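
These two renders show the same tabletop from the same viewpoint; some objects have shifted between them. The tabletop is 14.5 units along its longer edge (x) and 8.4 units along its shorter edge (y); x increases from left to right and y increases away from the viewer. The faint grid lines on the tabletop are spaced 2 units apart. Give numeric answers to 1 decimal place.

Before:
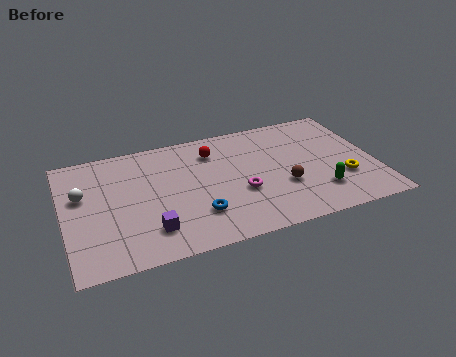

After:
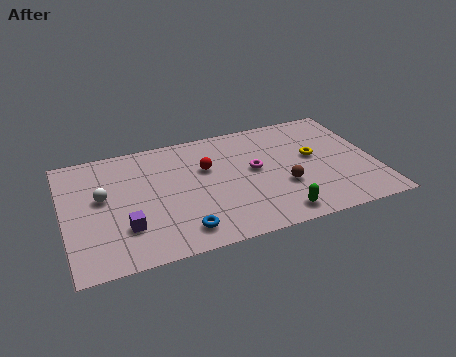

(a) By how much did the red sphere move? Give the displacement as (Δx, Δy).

(-0.4, -1.1)

The red sphere started near (7.1, 6.5) and ended near (6.7, 5.4).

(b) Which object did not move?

the brown sphere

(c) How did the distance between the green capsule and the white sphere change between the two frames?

-2.6

The distance was about 11.2 in the first image and 8.6 in the second, so they moved 2.6 units closer together.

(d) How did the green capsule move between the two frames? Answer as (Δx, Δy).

(-2.1, -1.0)

The green capsule started near (11.7, 2.1) and ended near (9.6, 1.1).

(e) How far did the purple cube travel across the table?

1.2

From (3.8, 1.9) to (2.7, 2.4), the purple cube covered √(1.1² + 0.5²) ≈ 1.2 units.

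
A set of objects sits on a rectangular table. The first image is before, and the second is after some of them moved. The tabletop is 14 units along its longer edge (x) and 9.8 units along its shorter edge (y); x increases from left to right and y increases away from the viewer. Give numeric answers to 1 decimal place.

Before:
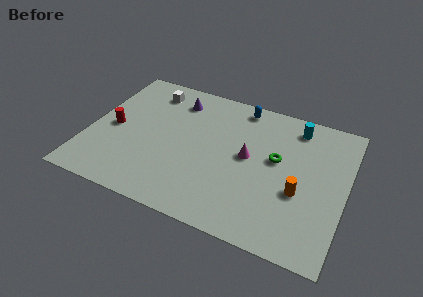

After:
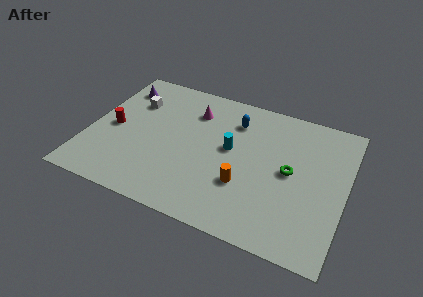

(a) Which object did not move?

the red cylinder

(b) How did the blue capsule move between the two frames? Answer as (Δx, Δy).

(-0.2, -1.2)

The blue capsule was at about (7.9, 8.7) and moved to about (7.7, 7.5).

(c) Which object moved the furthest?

the cyan cylinder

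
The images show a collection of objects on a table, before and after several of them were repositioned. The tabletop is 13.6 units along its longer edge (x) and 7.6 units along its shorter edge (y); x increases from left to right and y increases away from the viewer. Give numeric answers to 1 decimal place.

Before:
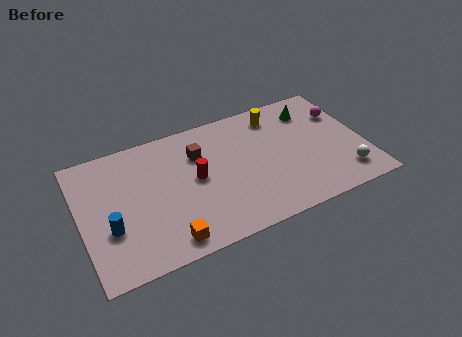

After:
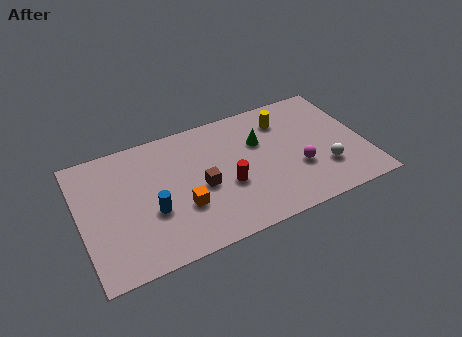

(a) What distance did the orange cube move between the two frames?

1.8

The orange cube was near (3.8, 1.0) before and (4.7, 2.6) after, so it travelled √(0.9² + 1.6²) ≈ 1.8 units.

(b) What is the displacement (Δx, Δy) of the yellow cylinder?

(0.3, -0.4)

The yellow cylinder was at about (9.7, 6.3) and moved to about (10.0, 5.9).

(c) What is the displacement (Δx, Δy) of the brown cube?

(-0.1, -2.0)

The brown cube was at about (5.8, 5.4) and moved to about (5.7, 3.4).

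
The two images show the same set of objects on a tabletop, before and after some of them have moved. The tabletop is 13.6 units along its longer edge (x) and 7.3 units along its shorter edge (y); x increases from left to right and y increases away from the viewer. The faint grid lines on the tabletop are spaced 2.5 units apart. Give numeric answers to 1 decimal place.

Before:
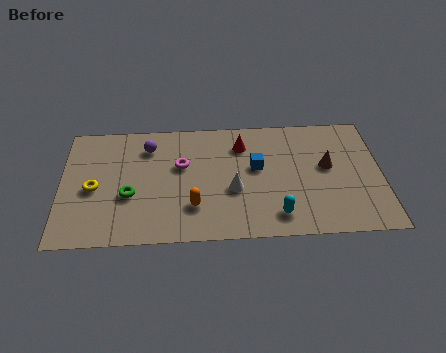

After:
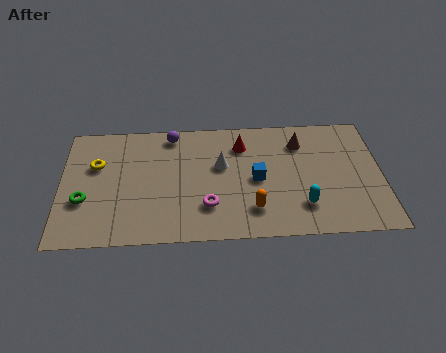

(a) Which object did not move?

the red cone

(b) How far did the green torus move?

1.9

The green torus was near (2.9, 2.8) before and (1.0, 2.6) after, so it travelled √(1.9² + 0.2²) ≈ 1.9 units.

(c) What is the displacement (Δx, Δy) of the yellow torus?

(0.1, 1.4)

From the two frames, the yellow torus sits at roughly (1.4, 3.3) before and (1.5, 4.7) after.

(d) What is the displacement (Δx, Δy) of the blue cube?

(0.0, -0.7)

From the two frames, the blue cube sits at roughly (8.3, 4.2) before and (8.3, 3.5) after.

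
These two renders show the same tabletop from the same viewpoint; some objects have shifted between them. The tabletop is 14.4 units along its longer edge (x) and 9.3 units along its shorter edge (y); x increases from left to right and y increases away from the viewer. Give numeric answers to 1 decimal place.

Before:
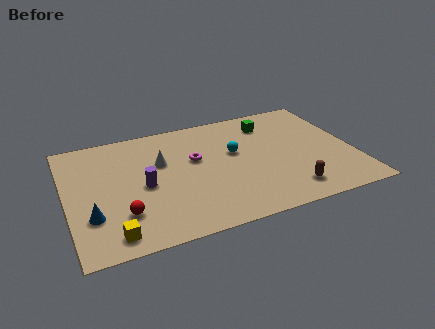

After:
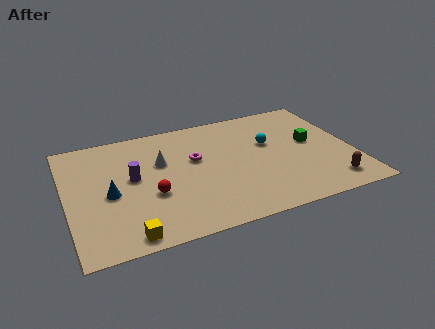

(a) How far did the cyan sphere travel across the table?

1.8

The cyan sphere moved from about (8.5, 5.5) to (10.3, 5.7), a distance of √(1.8² + 0.2²) ≈ 1.8.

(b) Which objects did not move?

the white cone and the magenta torus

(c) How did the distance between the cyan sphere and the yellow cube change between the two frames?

+1.2

The distance was about 7.8 in the first image and 9.0 in the second, so they moved 1.2 units further apart.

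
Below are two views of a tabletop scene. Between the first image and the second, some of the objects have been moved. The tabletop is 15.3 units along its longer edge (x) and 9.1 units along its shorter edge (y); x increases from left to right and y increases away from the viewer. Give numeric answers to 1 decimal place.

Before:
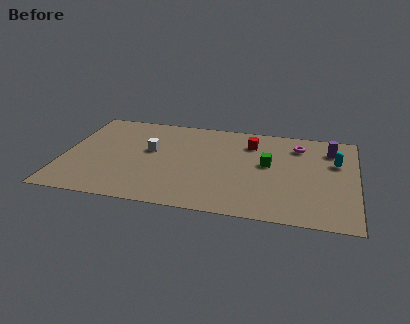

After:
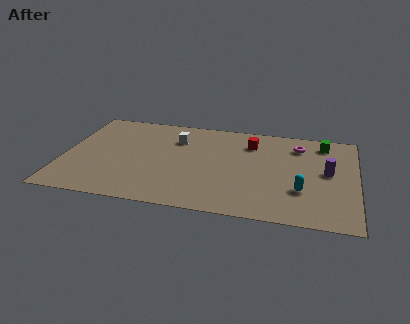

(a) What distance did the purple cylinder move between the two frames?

2.2

The purple cylinder was near (13.9, 7.1) before and (13.8, 4.9) after, so it travelled √(0.1² + 2.2²) ≈ 2.2 units.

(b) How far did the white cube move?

1.9

From (4.5, 5.3) to (5.8, 6.7), the white cube covered √(1.3² + 1.4²) ≈ 1.9 units.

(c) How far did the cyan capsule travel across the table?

3.4

The cyan capsule was near (14.2, 5.9) before and (12.5, 2.9) after, so it travelled √(1.7² + 3.0²) ≈ 3.4 units.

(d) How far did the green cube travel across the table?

3.8

From (10.7, 5.1) to (13.5, 7.7), the green cube covered √(2.8² + 2.6²) ≈ 3.8 units.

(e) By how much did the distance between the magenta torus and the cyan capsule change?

+1.9

They were about 2.4 units apart before and 4.3 after — 1.9 units further apart.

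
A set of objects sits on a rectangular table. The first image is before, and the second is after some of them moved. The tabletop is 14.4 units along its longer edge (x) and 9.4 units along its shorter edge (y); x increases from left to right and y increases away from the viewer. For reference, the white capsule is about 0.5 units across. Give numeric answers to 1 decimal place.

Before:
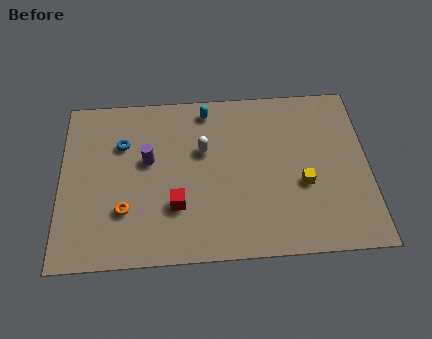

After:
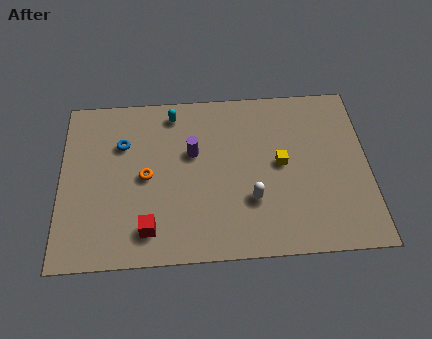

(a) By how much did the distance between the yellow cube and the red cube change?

+1.0

They were about 6.0 units apart before and 7.0 after — 1.0 units further apart.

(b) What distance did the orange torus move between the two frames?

2.1

From (3.0, 2.8) to (4.0, 4.6), the orange torus covered √(1.0² + 1.8²) ≈ 2.1 units.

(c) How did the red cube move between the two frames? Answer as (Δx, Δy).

(-1.3, -1.2)

From the two frames, the red cube sits at roughly (5.4, 2.9) before and (4.1, 1.7) after.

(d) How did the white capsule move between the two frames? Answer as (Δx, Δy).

(2.2, -2.9)

From the two frames, the white capsule sits at roughly (6.7, 5.9) before and (8.9, 3.0) after.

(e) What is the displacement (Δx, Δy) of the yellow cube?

(-1.0, 1.2)

The yellow cube was at about (11.3, 3.7) and moved to about (10.3, 4.9).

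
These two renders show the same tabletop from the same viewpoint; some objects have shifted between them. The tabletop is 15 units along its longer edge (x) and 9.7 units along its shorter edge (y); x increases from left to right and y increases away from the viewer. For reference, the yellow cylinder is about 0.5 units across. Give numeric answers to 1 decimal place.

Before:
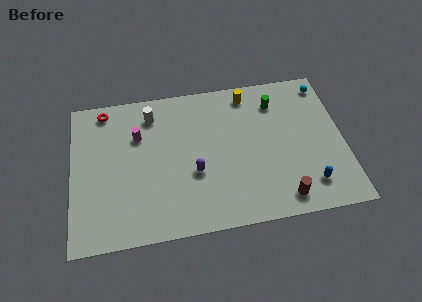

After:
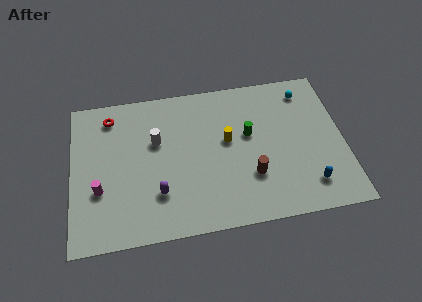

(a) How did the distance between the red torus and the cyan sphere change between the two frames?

-1.4

The distance was about 12.3 in the first image and 10.9 in the second, so they moved 1.4 units closer together.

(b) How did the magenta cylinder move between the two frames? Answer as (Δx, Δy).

(-2.2, -3.2)

The magenta cylinder started near (3.7, 6.6) and ended near (1.5, 3.4).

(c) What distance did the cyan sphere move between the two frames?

1.1

The cyan sphere moved from about (14.2, 8.4) to (13.1, 8.1), a distance of √(1.1² + 0.3²) ≈ 1.1.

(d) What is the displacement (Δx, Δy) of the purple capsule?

(-2.0, -1.0)

From the two frames, the purple capsule sits at roughly (6.7, 3.7) before and (4.7, 2.7) after.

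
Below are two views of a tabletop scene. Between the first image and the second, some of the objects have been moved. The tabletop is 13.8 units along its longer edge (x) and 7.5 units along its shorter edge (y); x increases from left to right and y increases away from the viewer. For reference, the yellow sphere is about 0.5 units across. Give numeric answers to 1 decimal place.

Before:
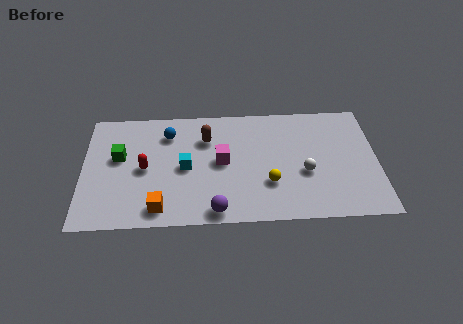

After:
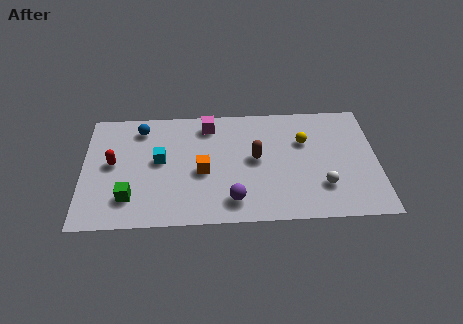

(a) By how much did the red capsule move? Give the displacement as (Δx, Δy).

(-1.5, 0.4)

The red capsule was at about (2.9, 3.6) and moved to about (1.4, 4.0).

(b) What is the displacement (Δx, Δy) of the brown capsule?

(2.3, -1.4)

The brown capsule started near (5.8, 5.4) and ended near (8.1, 4.0).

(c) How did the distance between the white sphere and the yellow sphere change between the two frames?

+1.2

They were about 1.8 units apart before and 3.0 after — 1.2 units further apart.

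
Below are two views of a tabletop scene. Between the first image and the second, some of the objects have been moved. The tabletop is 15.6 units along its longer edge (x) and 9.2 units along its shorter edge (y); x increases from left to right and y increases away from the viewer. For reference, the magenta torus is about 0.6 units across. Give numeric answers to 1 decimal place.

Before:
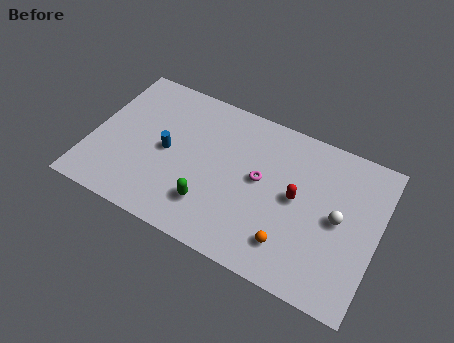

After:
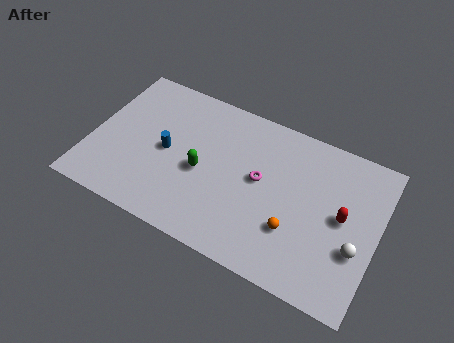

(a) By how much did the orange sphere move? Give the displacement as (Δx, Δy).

(0.1, 0.9)

The orange sphere started near (11.2, 2.0) and ended near (11.3, 2.9).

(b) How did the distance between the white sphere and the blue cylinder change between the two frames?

+1.2

The distance was about 9.4 in the first image and 10.6 in the second, so they moved 1.2 units further apart.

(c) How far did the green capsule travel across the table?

1.9

The green capsule was near (6.8, 2.3) before and (6.1, 4.1) after, so it travelled √(0.7² + 1.8²) ≈ 1.9 units.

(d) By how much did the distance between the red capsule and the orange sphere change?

+0.3

They were about 2.8 units apart before and 3.1 after — 0.3 units further apart.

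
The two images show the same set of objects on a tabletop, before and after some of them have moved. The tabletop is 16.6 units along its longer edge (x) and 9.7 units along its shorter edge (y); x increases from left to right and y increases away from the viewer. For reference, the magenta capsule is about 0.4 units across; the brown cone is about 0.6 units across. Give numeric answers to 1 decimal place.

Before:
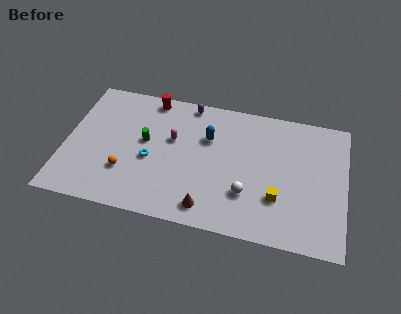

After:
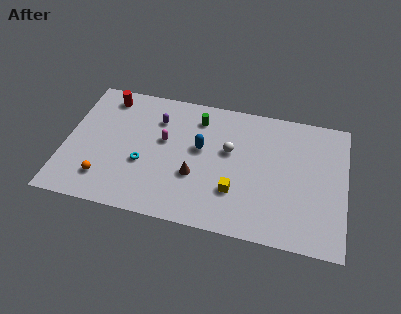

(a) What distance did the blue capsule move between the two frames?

1.0

The blue capsule moved from about (8.4, 6.5) to (8.0, 5.6), a distance of √(0.4² + 0.9²) ≈ 1.0.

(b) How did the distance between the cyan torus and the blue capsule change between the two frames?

-0.3

Before: roughly 4.1 units apart; after: 3.8. That's 0.3 units closer together.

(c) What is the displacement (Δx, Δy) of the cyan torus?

(-0.4, -0.4)

From the two frames, the cyan torus sits at roughly (5.1, 4.1) before and (4.7, 3.7) after.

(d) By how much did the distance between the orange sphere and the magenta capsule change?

+0.9

The distance was about 4.0 in the first image and 4.9 in the second, so they moved 0.9 units further apart.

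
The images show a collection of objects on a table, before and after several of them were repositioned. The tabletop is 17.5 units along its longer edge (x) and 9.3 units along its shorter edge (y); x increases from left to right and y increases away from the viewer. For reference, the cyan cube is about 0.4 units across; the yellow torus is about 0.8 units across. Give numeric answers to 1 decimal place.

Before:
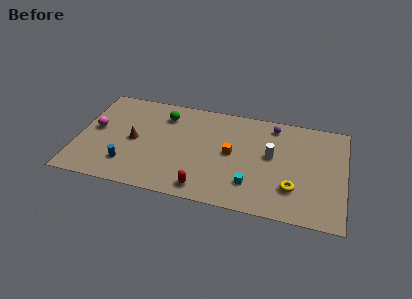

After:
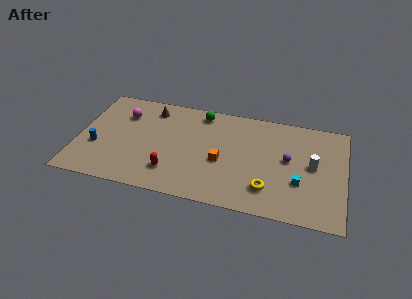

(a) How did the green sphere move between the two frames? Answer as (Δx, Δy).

(2.4, 0.8)

The green sphere was at about (5.5, 7.3) and moved to about (7.9, 8.1).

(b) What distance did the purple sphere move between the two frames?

3.1

From (12.7, 8.0) to (13.8, 5.1), the purple sphere covered √(1.1² + 2.9²) ≈ 3.1 units.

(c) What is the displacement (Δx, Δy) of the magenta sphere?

(1.7, 1.8)

The magenta sphere started near (1.1, 5.0) and ended near (2.8, 6.8).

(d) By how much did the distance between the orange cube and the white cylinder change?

+3.4

The distance was about 2.6 in the first image and 6.0 in the second, so they moved 3.4 units further apart.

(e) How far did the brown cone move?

3.3

The brown cone was near (3.7, 4.5) before and (4.6, 7.7) after, so it travelled √(0.9² + 3.2²) ≈ 3.3 units.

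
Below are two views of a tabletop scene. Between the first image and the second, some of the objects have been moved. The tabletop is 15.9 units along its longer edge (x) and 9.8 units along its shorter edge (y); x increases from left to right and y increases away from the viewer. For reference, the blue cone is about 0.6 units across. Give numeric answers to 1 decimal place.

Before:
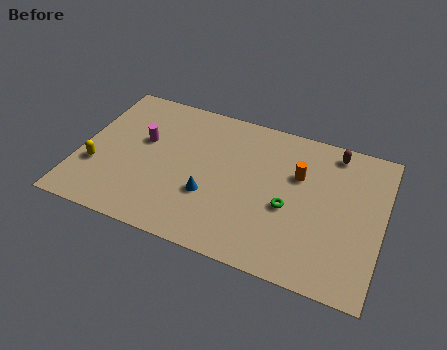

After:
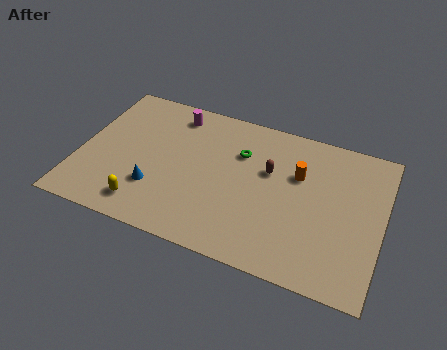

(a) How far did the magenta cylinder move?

2.8

The magenta cylinder was near (3.2, 5.9) before and (4.6, 8.3) after, so it travelled √(1.4² + 2.4²) ≈ 2.8 units.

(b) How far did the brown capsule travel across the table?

4.1

The brown capsule moved from about (13.1, 8.6) to (9.9, 6.1), a distance of √(3.2² + 2.5²) ≈ 4.1.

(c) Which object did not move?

the orange cylinder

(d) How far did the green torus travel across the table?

3.9

The green torus moved from about (11.1, 4.1) to (8.3, 6.8), a distance of √(2.8² + 2.7²) ≈ 3.9.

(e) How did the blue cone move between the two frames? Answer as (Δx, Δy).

(-2.8, -0.5)

From the two frames, the blue cone sits at roughly (7.0, 3.4) before and (4.2, 2.9) after.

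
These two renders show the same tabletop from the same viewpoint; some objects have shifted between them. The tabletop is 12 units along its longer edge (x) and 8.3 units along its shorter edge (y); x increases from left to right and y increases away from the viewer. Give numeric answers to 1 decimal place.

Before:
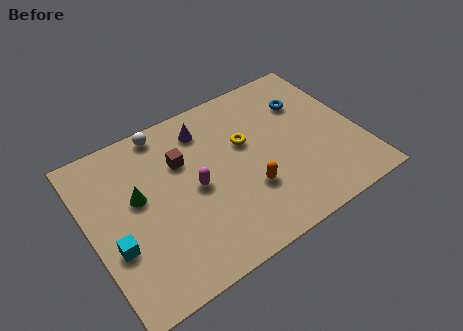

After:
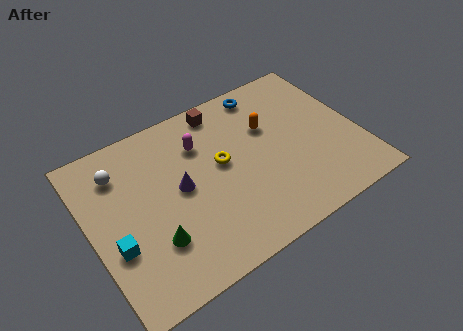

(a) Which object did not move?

the cyan cube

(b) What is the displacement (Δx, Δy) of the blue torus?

(-1.6, 1.4)

The blue torus started near (10.0, 5.9) and ended near (8.4, 7.3).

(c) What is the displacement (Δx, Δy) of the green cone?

(0.3, -2.4)

The green cone was at about (2.2, 4.8) and moved to about (2.5, 2.4).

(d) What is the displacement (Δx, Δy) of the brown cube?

(2.1, 1.7)

The brown cube started near (4.3, 5.6) and ended near (6.4, 7.3).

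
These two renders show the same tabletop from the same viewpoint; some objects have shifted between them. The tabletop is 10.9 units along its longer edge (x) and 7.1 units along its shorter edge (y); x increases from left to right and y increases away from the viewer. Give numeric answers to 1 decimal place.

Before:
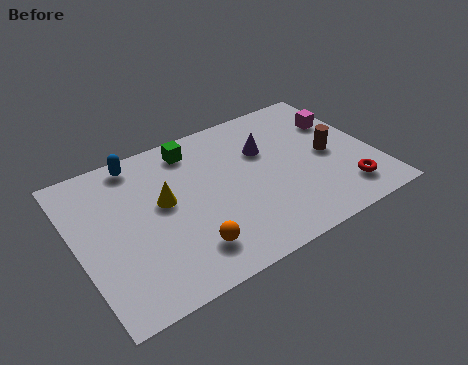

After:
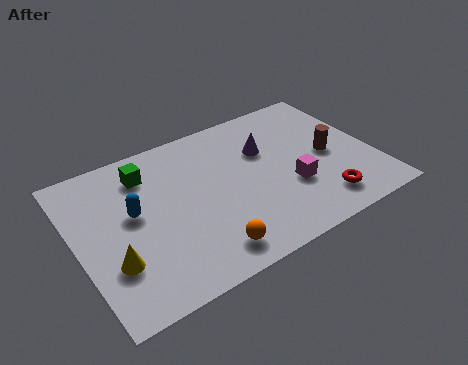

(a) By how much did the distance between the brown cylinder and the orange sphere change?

-0.4

They were about 5.9 units apart before and 5.5 after — 0.4 units closer together.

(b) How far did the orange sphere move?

0.7

From (3.7, 1.5) to (4.3, 1.1), the orange sphere covered √(0.6² + 0.4²) ≈ 0.7 units.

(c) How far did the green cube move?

1.8

From (4.6, 6.0) to (2.8, 5.6), the green cube covered √(1.8² + 0.4²) ≈ 1.8 units.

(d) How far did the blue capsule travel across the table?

2.4

The blue capsule was near (2.6, 6.3) before and (2.1, 4.0) after, so it travelled √(0.5² + 2.3²) ≈ 2.4 units.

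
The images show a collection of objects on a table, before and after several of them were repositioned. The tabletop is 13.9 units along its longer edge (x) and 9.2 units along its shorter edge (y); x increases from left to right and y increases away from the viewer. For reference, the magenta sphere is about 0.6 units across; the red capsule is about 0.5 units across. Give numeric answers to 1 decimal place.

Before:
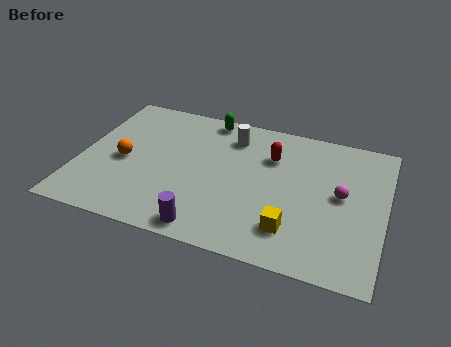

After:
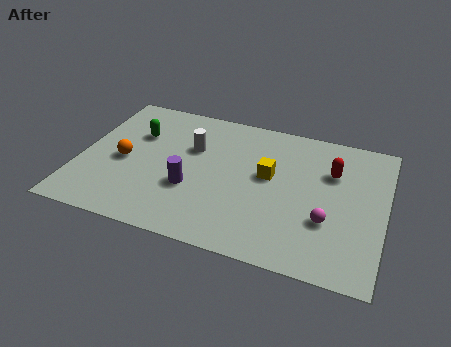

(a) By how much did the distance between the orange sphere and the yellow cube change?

-1.5

The distance was about 8.2 in the first image and 6.7 in the second, so they moved 1.5 units closer together.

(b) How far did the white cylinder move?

2.1

The white cylinder moved from about (6.7, 7.3) to (5.0, 6.0), a distance of √(1.7² + 1.3²) ≈ 2.1.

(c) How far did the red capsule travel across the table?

2.8

The red capsule moved from about (8.6, 6.5) to (11.4, 6.3), a distance of √(2.8² + 0.2²) ≈ 2.8.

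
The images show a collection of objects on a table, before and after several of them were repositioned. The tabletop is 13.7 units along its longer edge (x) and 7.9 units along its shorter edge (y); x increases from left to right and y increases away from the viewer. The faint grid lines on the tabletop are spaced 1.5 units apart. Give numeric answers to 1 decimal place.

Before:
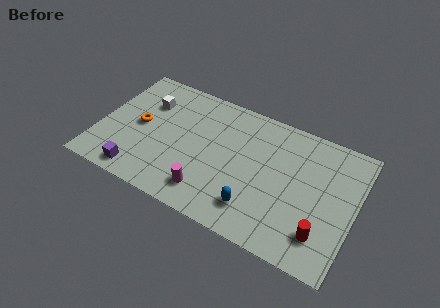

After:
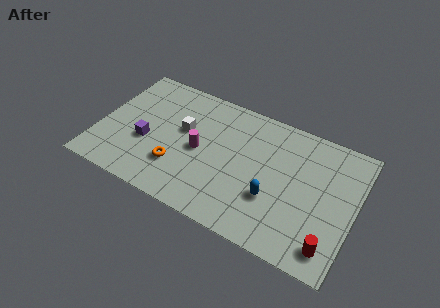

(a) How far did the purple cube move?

2.1

The purple cube moved from about (2.5, 1.0) to (2.6, 3.1), a distance of √(0.1² + 2.1²) ≈ 2.1.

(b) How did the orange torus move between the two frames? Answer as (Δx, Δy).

(2.3, -1.7)

The orange torus started near (2.1, 4.0) and ended near (4.4, 2.3).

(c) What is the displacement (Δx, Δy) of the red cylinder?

(0.5, -0.5)

The red cylinder started near (12.2, 1.8) and ended near (12.7, 1.3).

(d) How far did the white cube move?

2.3

The white cube moved from about (2.3, 5.6) to (4.4, 4.7), a distance of √(2.1² + 0.9²) ≈ 2.3.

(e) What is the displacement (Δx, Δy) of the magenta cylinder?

(-0.8, 2.3)

The magenta cylinder started near (6.2, 1.5) and ended near (5.4, 3.8).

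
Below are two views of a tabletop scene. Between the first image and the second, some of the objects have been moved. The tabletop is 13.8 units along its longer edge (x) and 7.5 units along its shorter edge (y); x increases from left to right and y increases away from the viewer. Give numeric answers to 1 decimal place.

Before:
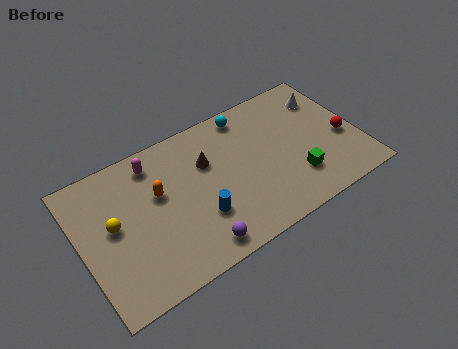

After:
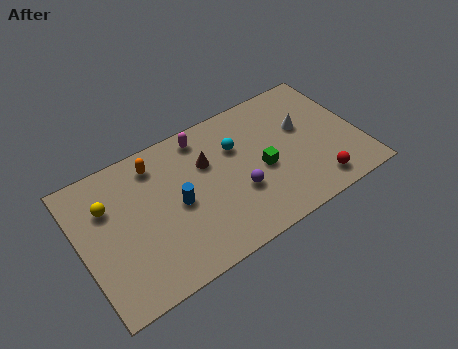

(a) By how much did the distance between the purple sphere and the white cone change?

-4.7

They were about 8.8 units apart before and 4.1 after — 4.7 units closer together.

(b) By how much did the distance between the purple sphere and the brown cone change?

-1.6

The distance was about 4.2 in the first image and 2.6 in the second, so they moved 1.6 units closer together.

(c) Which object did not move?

the brown cone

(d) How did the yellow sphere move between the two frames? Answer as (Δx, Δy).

(-0.1, 1.1)

The yellow sphere was at about (1.6, 4.1) and moved to about (1.5, 5.2).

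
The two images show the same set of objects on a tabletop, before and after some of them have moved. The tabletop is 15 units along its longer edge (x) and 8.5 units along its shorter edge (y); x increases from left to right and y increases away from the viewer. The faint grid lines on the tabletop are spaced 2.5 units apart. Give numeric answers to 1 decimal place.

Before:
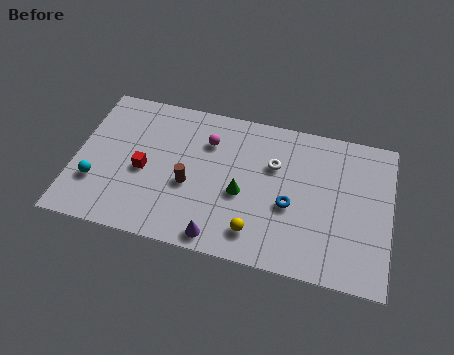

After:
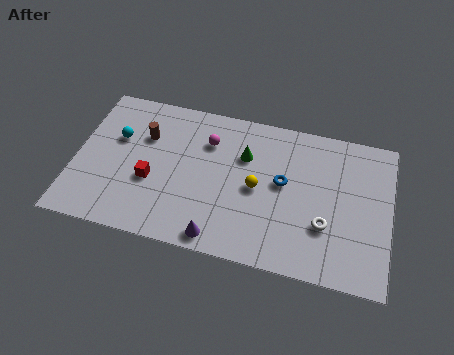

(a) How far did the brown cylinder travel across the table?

3.3

The brown cylinder was near (5.5, 3.5) before and (3.2, 5.8) after, so it travelled √(2.3² + 2.3²) ≈ 3.3 units.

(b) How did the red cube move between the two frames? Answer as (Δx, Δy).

(0.4, -0.5)

The red cube was at about (3.3, 3.8) and moved to about (3.7, 3.3).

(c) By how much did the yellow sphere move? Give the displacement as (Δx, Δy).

(-0.1, 2.5)

From the two frames, the yellow sphere sits at roughly (8.8, 1.6) before and (8.7, 4.1) after.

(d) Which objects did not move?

the magenta sphere and the purple cone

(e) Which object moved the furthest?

the white torus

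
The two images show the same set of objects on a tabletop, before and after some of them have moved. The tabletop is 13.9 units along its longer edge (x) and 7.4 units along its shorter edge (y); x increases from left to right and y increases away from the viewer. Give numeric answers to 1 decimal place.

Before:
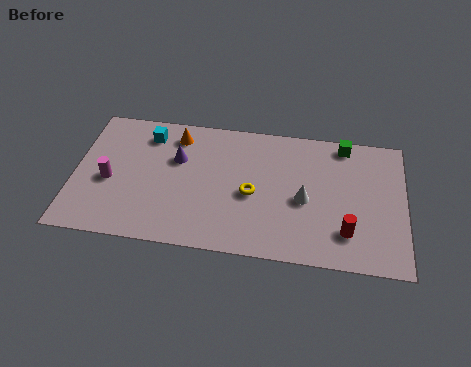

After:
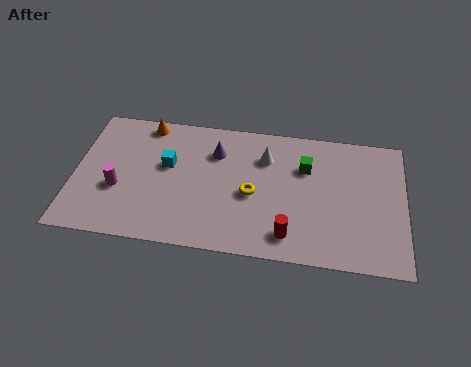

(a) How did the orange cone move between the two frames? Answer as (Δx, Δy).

(-1.3, 0.5)

From the two frames, the orange cone sits at roughly (4.2, 6.1) before and (2.9, 6.6) after.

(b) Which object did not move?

the yellow torus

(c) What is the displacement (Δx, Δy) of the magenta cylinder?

(0.4, -0.4)

The magenta cylinder was at about (1.5, 3.2) and moved to about (1.9, 2.8).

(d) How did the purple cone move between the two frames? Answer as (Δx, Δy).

(1.6, 0.6)

From the two frames, the purple cone sits at roughly (4.3, 4.8) before and (5.9, 5.4) after.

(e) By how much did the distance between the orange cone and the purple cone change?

+1.9

They were about 1.3 units apart before and 3.2 after — 1.9 units further apart.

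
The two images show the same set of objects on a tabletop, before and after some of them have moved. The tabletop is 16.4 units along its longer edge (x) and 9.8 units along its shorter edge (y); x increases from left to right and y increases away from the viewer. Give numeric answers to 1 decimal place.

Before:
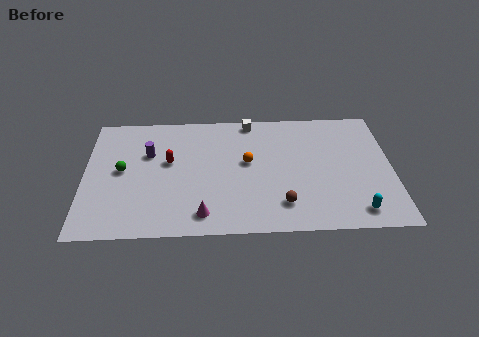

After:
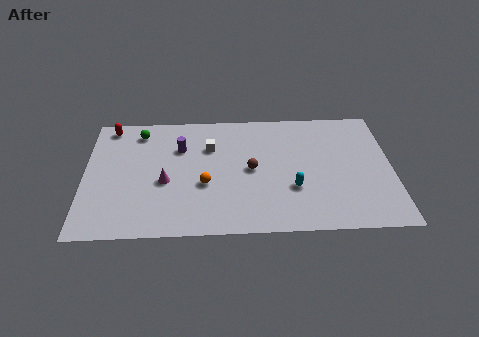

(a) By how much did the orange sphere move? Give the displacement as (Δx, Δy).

(-2.3, -1.7)

The orange sphere started near (8.7, 5.5) and ended near (6.4, 3.8).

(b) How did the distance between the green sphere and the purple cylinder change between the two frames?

+0.7

The distance was about 1.9 in the first image and 2.6 in the second, so they moved 0.7 units further apart.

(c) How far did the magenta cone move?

3.3

The magenta cone was near (6.3, 1.5) before and (4.3, 4.1) after, so it travelled √(2.0² + 2.6²) ≈ 3.3 units.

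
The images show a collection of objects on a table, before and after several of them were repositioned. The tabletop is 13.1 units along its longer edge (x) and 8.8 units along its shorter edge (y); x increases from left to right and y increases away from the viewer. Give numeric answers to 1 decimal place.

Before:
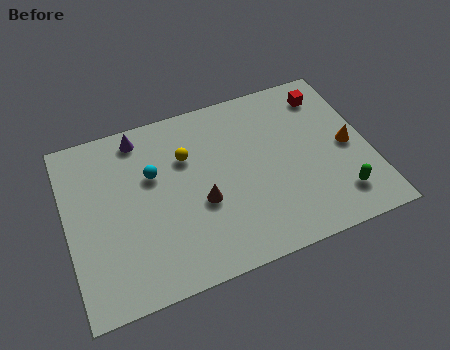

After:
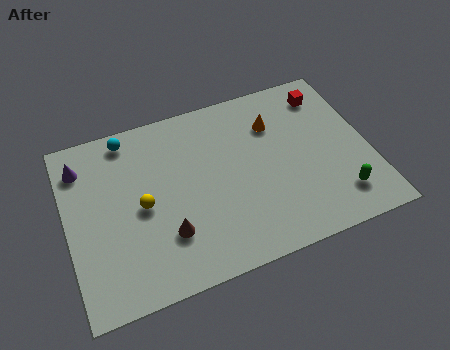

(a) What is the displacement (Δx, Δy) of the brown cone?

(-1.6, -1.0)

The brown cone started near (5.7, 3.5) and ended near (4.1, 2.5).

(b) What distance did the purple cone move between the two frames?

2.7

From (3.4, 7.7) to (0.8, 7.0), the purple cone covered √(2.6² + 0.7²) ≈ 2.7 units.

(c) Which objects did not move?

the red cube and the green capsule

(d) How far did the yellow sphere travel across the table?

2.8

The yellow sphere was near (5.3, 6.0) before and (3.2, 4.2) after, so it travelled √(2.1² + 1.8²) ≈ 2.8 units.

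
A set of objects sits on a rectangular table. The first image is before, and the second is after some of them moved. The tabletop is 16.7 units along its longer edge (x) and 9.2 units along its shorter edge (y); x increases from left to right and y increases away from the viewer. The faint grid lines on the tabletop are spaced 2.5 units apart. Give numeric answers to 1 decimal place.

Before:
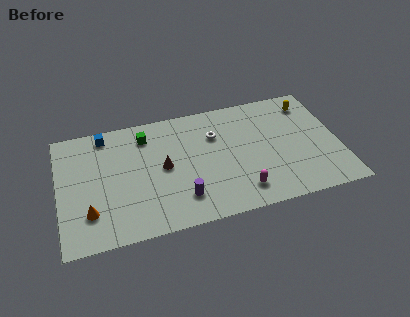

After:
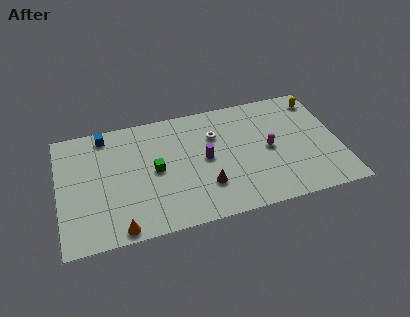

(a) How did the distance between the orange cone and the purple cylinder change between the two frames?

+1.2

They were about 5.4 units apart before and 6.6 after — 1.2 units further apart.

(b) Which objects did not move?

the blue cube and the white torus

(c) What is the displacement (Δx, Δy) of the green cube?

(0.4, -2.8)

The green cube started near (5.3, 7.4) and ended near (5.7, 4.6).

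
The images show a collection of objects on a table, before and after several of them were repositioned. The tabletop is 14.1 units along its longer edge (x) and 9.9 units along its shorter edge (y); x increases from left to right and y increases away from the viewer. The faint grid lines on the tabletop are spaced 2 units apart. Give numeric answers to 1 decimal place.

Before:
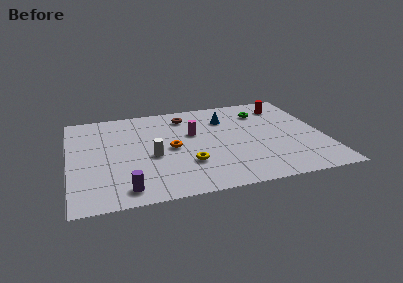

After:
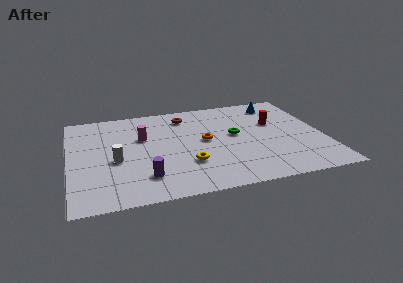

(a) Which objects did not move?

the yellow torus and the brown torus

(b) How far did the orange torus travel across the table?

1.9

From (5.6, 4.8) to (7.5, 5.2), the orange torus covered √(1.9² + 0.4²) ≈ 1.9 units.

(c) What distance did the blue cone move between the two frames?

3.2

The blue cone was near (8.8, 7.3) before and (11.8, 8.3) after, so it travelled √(3.0² + 1.0²) ≈ 3.2 units.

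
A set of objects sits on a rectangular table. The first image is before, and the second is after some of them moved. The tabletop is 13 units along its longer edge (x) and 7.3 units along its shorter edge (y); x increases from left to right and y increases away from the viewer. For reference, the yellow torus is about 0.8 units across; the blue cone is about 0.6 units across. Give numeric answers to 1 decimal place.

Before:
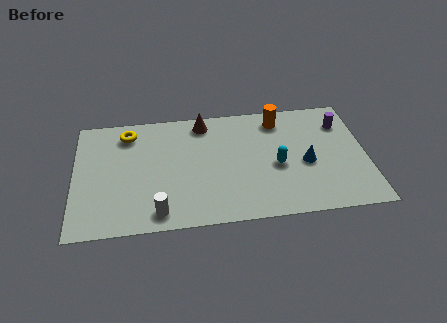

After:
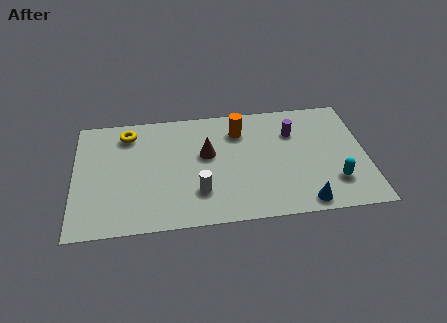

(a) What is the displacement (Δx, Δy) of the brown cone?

(0.1, -2.0)

The brown cone was at about (5.8, 6.3) and moved to about (5.9, 4.3).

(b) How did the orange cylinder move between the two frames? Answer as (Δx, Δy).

(-1.8, -0.5)

The orange cylinder was at about (9.2, 6.1) and moved to about (7.4, 5.6).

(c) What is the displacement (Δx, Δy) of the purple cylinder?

(-2.2, -0.3)

The purple cylinder started near (12.0, 5.5) and ended near (9.8, 5.2).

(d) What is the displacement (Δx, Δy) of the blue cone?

(-0.2, -2.4)

The blue cone was at about (10.3, 3.2) and moved to about (10.1, 0.8).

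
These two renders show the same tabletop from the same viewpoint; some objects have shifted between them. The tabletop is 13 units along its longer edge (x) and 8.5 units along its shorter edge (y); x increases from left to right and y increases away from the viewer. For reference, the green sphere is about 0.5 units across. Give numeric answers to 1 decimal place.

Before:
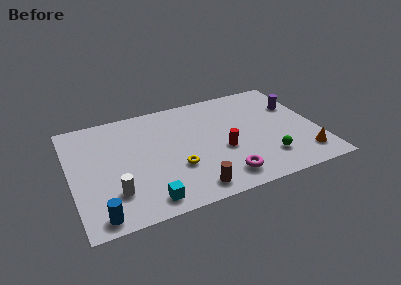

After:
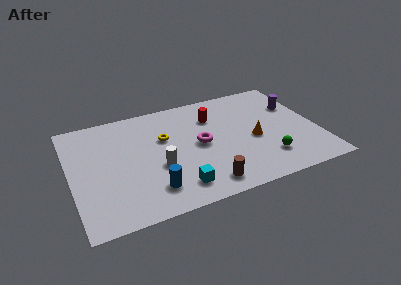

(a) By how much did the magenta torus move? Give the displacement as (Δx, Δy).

(-0.9, 2.9)

The magenta torus started near (7.7, 1.4) and ended near (6.8, 4.3).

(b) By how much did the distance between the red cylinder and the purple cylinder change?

-0.4

Before: roughly 4.8 units apart; after: 4.4. That's 0.4 units closer together.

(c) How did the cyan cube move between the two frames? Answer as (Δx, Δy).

(1.6, 0.4)

The cyan cube was at about (3.7, 1.1) and moved to about (5.3, 1.5).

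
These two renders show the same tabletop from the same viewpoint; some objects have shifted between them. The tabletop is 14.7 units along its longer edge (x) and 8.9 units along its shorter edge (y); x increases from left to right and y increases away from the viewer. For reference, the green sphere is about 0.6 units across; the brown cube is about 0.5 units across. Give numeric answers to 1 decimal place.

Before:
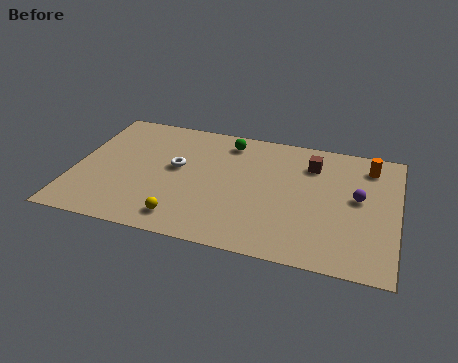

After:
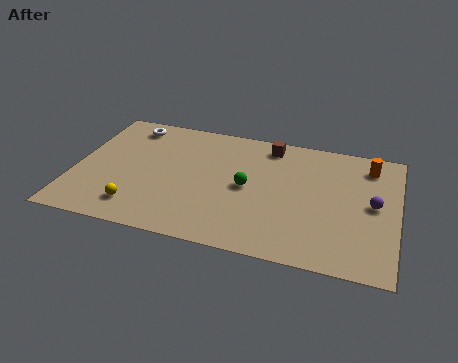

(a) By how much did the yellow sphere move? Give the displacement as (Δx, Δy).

(-2.1, 0.3)

From the two frames, the yellow sphere sits at roughly (5.2, 1.4) before and (3.1, 1.7) after.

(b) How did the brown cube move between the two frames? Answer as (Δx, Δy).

(-2.0, 0.9)

The brown cube was at about (10.7, 6.8) and moved to about (8.7, 7.7).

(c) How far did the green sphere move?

3.3

From (6.8, 7.5) to (7.9, 4.4), the green sphere covered √(1.1² + 3.1²) ≈ 3.3 units.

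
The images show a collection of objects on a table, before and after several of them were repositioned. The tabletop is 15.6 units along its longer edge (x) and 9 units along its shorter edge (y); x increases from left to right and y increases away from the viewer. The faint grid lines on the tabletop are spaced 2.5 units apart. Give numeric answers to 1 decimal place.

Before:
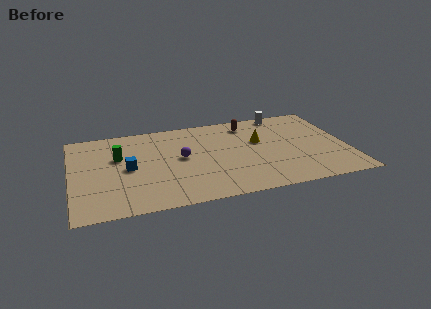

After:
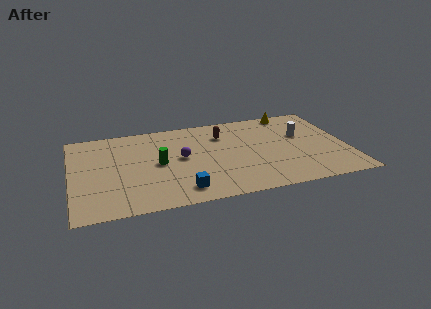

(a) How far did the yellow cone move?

3.4

The yellow cone was near (10.7, 5.5) before and (12.8, 8.2) after, so it travelled √(2.1² + 2.7²) ≈ 3.4 units.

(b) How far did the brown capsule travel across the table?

1.7

From (10.2, 7.5) to (8.7, 6.7), the brown capsule covered √(1.5² + 0.8²) ≈ 1.7 units.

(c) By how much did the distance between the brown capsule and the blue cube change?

-1.8

The distance was about 7.7 in the first image and 5.9 in the second, so they moved 1.8 units closer together.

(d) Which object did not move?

the purple sphere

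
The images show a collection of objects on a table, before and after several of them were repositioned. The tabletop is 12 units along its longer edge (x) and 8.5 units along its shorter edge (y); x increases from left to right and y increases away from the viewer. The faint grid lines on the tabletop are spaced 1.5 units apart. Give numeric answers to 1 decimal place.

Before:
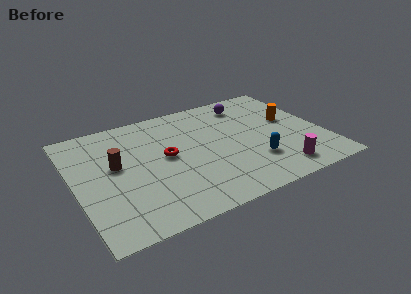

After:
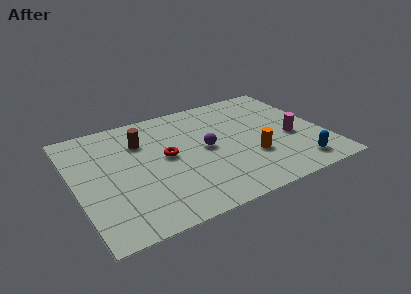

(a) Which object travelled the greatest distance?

the purple sphere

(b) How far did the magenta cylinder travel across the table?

2.4

The magenta cylinder moved from about (9.4, 1.3) to (10.4, 3.5), a distance of √(1.0² + 2.2²) ≈ 2.4.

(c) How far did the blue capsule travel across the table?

2.2

From (8.4, 2.4) to (10.3, 1.3), the blue capsule covered √(1.9² + 1.1²) ≈ 2.2 units.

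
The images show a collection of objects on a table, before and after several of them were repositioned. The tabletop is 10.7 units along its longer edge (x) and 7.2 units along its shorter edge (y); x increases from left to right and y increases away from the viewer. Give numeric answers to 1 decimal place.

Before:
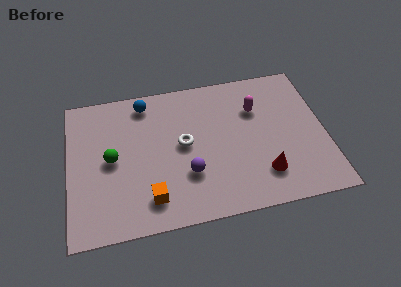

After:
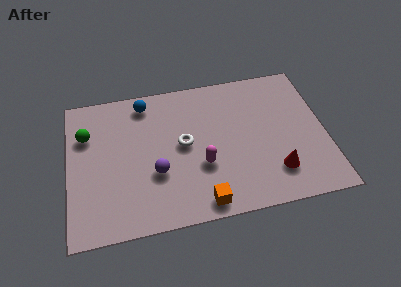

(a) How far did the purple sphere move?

1.3

From (4.9, 2.3) to (3.6, 2.6), the purple sphere covered √(1.3² + 0.3²) ≈ 1.3 units.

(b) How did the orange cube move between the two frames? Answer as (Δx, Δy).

(2.1, -0.6)

The orange cube was at about (3.3, 1.4) and moved to about (5.4, 0.8).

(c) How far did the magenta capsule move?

3.4

The magenta capsule moved from about (7.9, 5.0) to (5.5, 2.6), a distance of √(2.4² + 2.4²) ≈ 3.4.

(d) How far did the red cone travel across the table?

0.5

The red cone moved from about (8.0, 1.7) to (8.5, 1.7), a distance of √(0.5² + 0.0²) ≈ 0.5.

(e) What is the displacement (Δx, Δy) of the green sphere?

(-1.0, 1.4)

From the two frames, the green sphere sits at roughly (1.8, 3.6) before and (0.8, 5.0) after.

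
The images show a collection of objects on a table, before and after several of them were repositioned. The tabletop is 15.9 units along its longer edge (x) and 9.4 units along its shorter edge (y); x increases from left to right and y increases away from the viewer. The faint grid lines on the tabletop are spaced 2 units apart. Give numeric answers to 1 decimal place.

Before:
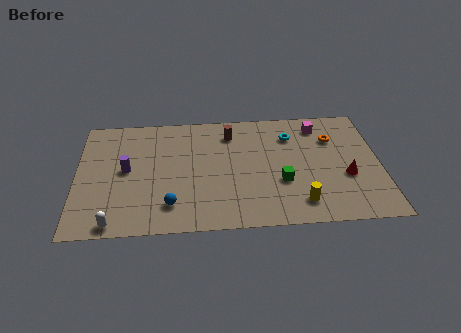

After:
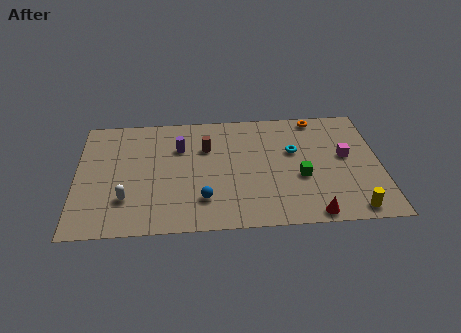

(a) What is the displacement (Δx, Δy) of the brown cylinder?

(-1.3, -1.1)

The brown cylinder was at about (8.1, 7.5) and moved to about (6.8, 6.4).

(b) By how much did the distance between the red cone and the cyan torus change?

+0.6

They were about 4.5 units apart before and 5.1 after — 0.6 units further apart.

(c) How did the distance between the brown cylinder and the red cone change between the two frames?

+0.6

The distance was about 7.2 in the first image and 7.8 in the second, so they moved 0.6 units further apart.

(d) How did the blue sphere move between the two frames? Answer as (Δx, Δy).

(1.7, 0.3)

The blue sphere was at about (4.9, 2.0) and moved to about (6.6, 2.3).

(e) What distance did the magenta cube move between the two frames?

2.9

From (12.8, 7.8) to (14.1, 5.2), the magenta cube covered √(1.3² + 2.6²) ≈ 2.9 units.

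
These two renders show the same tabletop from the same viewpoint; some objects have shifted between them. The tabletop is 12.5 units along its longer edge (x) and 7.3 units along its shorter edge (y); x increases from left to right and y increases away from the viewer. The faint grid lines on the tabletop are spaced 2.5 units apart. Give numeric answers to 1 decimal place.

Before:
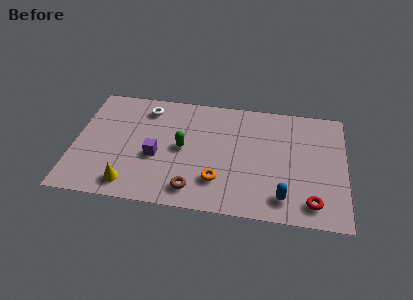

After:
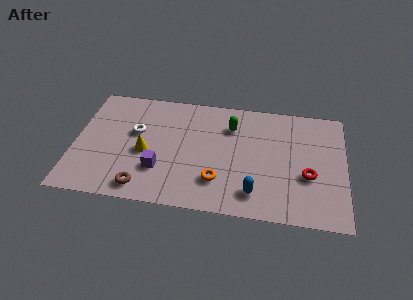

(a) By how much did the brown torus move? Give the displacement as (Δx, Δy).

(-2.3, -0.2)

The brown torus was at about (5.6, 1.2) and moved to about (3.3, 1.0).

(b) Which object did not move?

the orange torus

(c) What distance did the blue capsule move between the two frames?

1.3

From (9.7, 1.3) to (8.4, 1.4), the blue capsule covered √(1.3² + 0.1²) ≈ 1.3 units.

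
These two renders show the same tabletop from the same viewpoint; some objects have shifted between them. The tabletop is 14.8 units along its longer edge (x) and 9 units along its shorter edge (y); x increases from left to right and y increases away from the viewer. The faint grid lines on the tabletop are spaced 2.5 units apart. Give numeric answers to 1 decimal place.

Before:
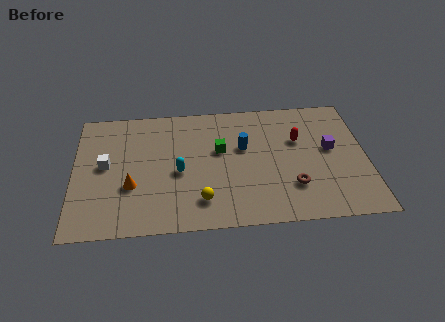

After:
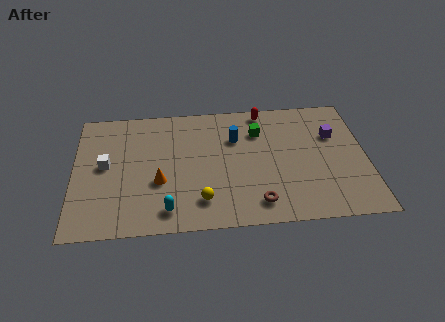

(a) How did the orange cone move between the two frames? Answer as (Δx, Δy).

(1.4, 0.2)

The orange cone was at about (2.9, 3.2) and moved to about (4.3, 3.4).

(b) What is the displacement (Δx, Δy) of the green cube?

(2.0, 1.2)

The green cube started near (7.4, 5.4) and ended near (9.4, 6.6).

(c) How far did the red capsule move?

2.9

The red capsule moved from about (11.4, 5.8) to (9.7, 8.1), a distance of √(1.7² + 2.3²) ≈ 2.9.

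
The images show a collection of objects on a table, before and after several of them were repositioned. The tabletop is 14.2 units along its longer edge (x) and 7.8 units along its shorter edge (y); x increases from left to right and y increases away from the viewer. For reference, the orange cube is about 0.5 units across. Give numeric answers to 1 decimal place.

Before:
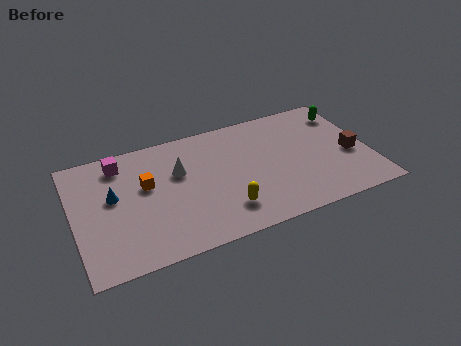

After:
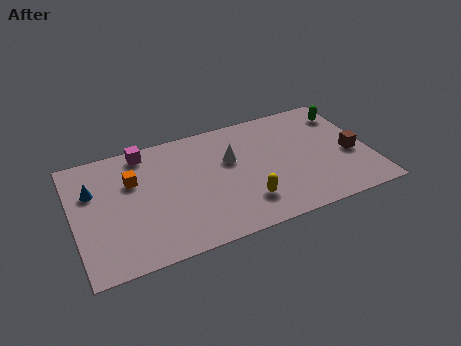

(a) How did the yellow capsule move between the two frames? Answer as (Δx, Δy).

(1.0, 0.1)

The yellow capsule started near (7.0, 1.8) and ended near (8.0, 1.9).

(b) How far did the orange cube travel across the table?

0.8

The orange cube was near (3.5, 4.7) before and (2.9, 5.2) after, so it travelled √(0.6² + 0.5²) ≈ 0.8 units.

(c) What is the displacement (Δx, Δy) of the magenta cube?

(1.2, 0.4)

The magenta cube started near (2.4, 6.5) and ended near (3.6, 6.9).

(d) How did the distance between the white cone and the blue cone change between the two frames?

+3.4

They were about 3.2 units apart before and 6.6 after — 3.4 units further apart.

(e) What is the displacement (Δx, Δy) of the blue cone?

(-0.9, 0.7)

From the two frames, the blue cone sits at roughly (1.9, 4.5) before and (1.0, 5.2) after.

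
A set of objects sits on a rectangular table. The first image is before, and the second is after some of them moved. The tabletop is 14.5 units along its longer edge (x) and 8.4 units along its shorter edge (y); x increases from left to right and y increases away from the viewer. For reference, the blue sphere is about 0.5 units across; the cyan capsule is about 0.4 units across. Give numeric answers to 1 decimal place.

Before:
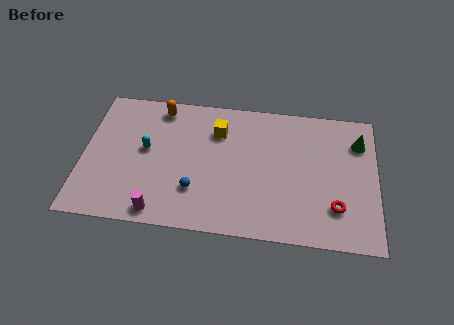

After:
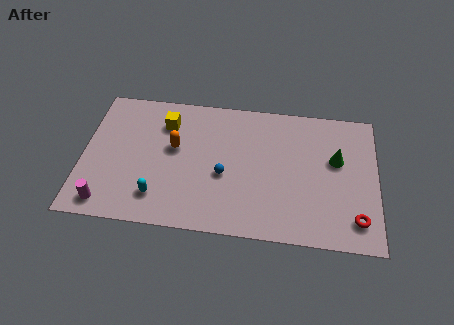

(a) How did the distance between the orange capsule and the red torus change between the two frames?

-0.6

The distance was about 10.2 in the first image and 9.6 in the second, so they moved 0.6 units closer together.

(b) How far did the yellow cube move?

2.6

From (6.6, 6.2) to (4.0, 6.4), the yellow cube covered √(2.6² + 0.2²) ≈ 2.6 units.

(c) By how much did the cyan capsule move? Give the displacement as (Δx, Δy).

(0.7, -2.8)

The cyan capsule started near (3.1, 4.6) and ended near (3.8, 1.8).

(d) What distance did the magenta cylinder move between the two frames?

2.6

The magenta cylinder moved from about (3.9, 0.9) to (1.3, 1.1), a distance of √(2.6² + 0.2²) ≈ 2.6.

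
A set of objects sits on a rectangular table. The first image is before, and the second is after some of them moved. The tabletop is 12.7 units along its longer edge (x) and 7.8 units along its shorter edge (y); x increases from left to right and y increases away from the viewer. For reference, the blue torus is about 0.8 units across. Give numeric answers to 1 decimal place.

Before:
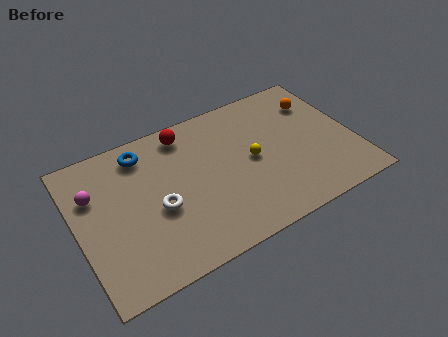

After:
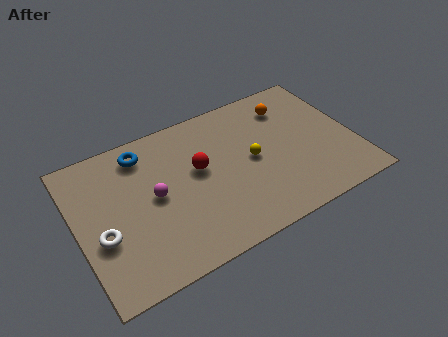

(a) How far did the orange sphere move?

1.3

The orange sphere was near (11.4, 5.8) before and (10.1, 6.1) after, so it travelled √(1.3² + 0.3²) ≈ 1.3 units.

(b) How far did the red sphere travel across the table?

2.2

From (5.3, 6.7) to (5.6, 4.5), the red sphere covered √(0.3² + 2.2²) ≈ 2.2 units.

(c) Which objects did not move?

the yellow sphere and the blue torus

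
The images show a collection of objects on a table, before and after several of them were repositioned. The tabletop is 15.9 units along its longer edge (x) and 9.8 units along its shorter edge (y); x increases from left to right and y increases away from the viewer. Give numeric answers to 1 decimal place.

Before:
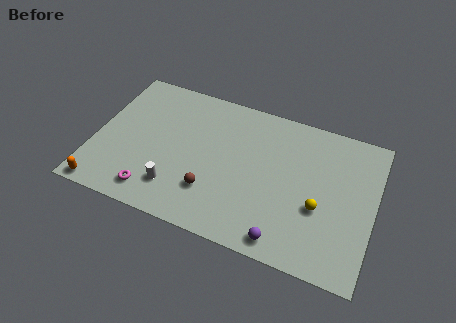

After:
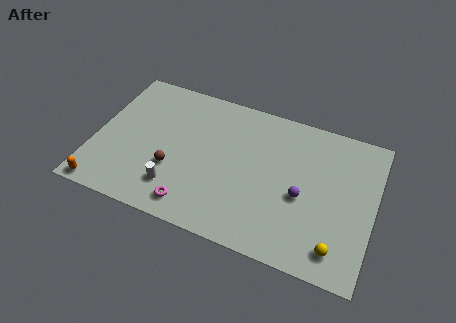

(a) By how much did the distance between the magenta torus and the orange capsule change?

+2.2

Before: roughly 2.9 units apart; after: 5.1. That's 2.2 units further apart.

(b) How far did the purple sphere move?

3.2

The purple sphere was near (11.2, 1.1) before and (11.9, 4.2) after, so it travelled √(0.7² + 3.1²) ≈ 3.2 units.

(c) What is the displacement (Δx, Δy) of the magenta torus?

(2.3, -0.1)

The magenta torus started near (3.7, 1.5) and ended near (6.0, 1.4).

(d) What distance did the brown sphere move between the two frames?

2.4

The brown sphere was near (6.9, 2.7) before and (4.6, 3.4) after, so it travelled √(2.3² + 0.7²) ≈ 2.4 units.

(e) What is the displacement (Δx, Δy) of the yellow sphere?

(1.2, -2.2)

The yellow sphere started near (12.9, 3.8) and ended near (14.1, 1.6).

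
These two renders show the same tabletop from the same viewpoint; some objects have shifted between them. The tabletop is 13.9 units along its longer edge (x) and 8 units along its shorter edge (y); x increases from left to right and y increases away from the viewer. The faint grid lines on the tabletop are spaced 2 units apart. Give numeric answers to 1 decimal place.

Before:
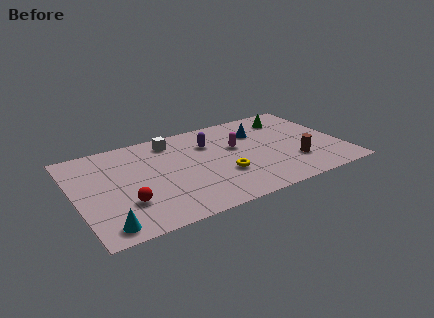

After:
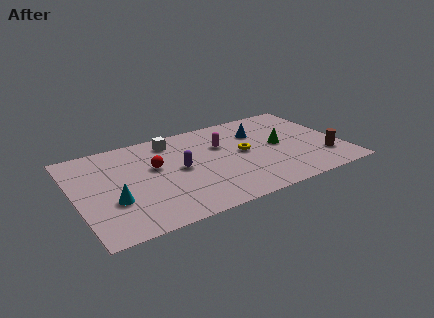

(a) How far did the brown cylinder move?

1.6

The brown cylinder was near (11.2, 2.3) before and (12.8, 2.1) after, so it travelled √(1.6² + 0.2²) ≈ 1.6 units.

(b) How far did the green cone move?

2.5

The green cone moved from about (11.6, 6.4) to (10.7, 4.1), a distance of √(0.9² + 2.3²) ≈ 2.5.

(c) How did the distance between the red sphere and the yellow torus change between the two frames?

-0.5

The distance was about 5.1 in the first image and 4.6 in the second, so they moved 0.5 units closer together.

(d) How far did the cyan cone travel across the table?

1.9

The cyan cone moved from about (1.2, 1.0) to (1.8, 2.8), a distance of √(0.6² + 1.8²) ≈ 1.9.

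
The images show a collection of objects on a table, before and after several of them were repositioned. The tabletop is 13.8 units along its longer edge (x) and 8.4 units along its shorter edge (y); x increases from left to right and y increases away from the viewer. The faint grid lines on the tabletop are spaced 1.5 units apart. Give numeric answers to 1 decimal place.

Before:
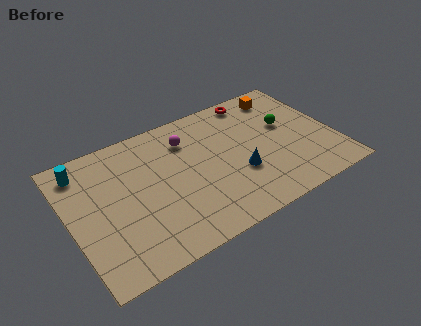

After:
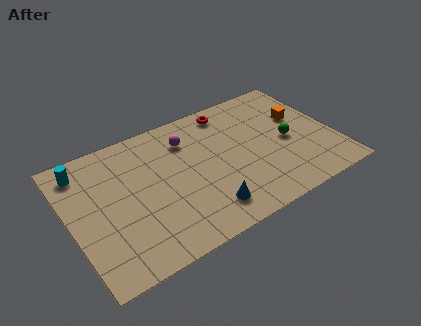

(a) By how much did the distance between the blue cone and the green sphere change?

+1.8

Before: roughly 3.5 units apart; after: 5.3. That's 1.8 units further apart.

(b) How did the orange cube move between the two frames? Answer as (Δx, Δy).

(0.6, -1.9)

From the two frames, the orange cube sits at roughly (11.7, 7.1) before and (12.3, 5.2) after.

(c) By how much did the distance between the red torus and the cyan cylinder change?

-1.4

They were about 9.2 units apart before and 7.8 after — 1.4 units closer together.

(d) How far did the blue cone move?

2.4

From (8.6, 3.0) to (6.6, 1.6), the blue cone covered √(2.0² + 1.4²) ≈ 2.4 units.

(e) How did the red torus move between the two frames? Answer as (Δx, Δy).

(-1.4, -0.2)

The red torus was at about (10.2, 7.5) and moved to about (8.8, 7.3).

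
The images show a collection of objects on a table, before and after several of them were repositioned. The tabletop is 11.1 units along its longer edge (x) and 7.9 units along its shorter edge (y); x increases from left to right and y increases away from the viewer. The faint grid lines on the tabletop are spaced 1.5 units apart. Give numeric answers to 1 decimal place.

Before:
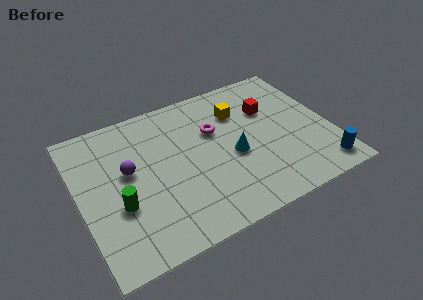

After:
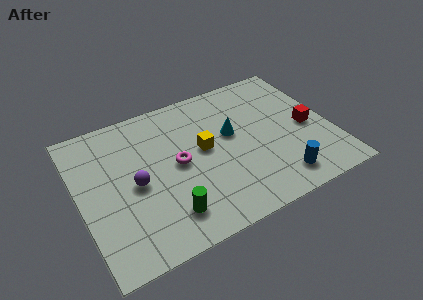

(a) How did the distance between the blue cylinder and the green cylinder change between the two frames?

-4.0

They were about 8.9 units apart before and 4.9 after — 4.0 units closer together.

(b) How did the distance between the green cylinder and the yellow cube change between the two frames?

-3.0

The distance was about 6.4 in the first image and 3.4 in the second, so they moved 3.0 units closer together.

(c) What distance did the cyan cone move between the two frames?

1.2

From (6.7, 3.4) to (6.8, 4.6), the cyan cone covered √(0.1² + 1.2²) ≈ 1.2 units.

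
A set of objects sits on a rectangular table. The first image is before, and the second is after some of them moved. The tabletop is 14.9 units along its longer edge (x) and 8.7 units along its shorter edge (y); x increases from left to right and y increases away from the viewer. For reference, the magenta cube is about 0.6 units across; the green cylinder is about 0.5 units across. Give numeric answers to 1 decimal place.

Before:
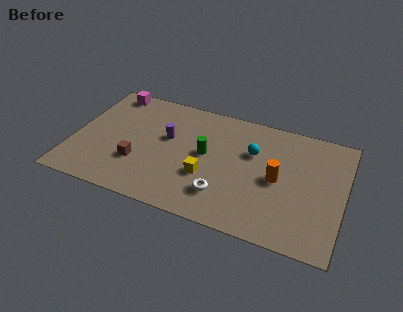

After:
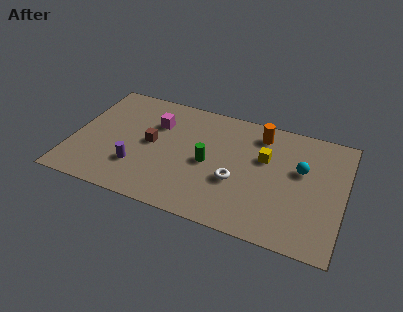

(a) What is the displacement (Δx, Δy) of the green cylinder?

(0.2, -0.6)

The green cylinder started near (7.3, 4.7) and ended near (7.5, 4.1).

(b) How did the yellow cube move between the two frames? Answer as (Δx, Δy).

(3.0, 2.4)

The yellow cube started near (7.5, 3.1) and ended near (10.5, 5.5).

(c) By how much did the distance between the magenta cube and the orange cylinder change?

-4.5

The distance was about 10.3 in the first image and 5.8 in the second, so they moved 4.5 units closer together.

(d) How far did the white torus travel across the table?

1.3

The white torus was near (8.5, 2.1) before and (9.1, 3.3) after, so it travelled √(0.6² + 1.2²) ≈ 1.3 units.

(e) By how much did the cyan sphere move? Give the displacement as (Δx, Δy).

(2.7, -0.4)

From the two frames, the cyan sphere sits at roughly (9.8, 5.7) before and (12.5, 5.3) after.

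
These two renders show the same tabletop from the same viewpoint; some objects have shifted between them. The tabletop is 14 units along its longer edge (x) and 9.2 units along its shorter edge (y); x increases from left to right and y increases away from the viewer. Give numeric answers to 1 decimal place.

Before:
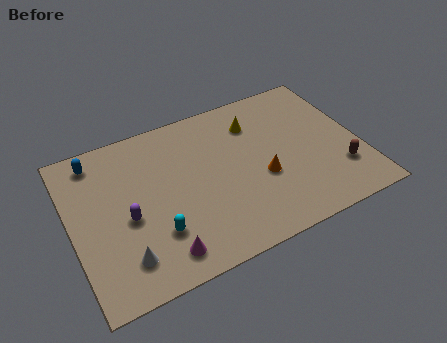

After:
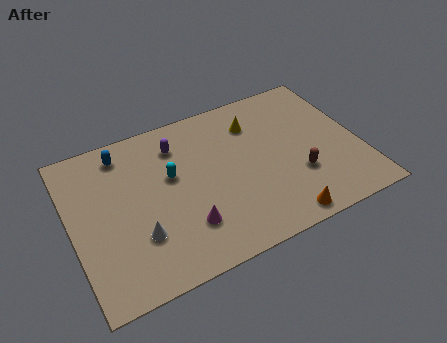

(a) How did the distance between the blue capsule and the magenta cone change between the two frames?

-1.0

The distance was about 6.9 in the first image and 5.9 in the second, so they moved 1.0 units closer together.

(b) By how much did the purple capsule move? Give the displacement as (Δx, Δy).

(2.8, 3.2)

The purple capsule was at about (2.6, 4.0) and moved to about (5.4, 7.2).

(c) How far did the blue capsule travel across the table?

1.3

The blue capsule was near (1.5, 7.9) before and (2.8, 7.8) after, so it travelled √(1.3² + 0.1²) ≈ 1.3 units.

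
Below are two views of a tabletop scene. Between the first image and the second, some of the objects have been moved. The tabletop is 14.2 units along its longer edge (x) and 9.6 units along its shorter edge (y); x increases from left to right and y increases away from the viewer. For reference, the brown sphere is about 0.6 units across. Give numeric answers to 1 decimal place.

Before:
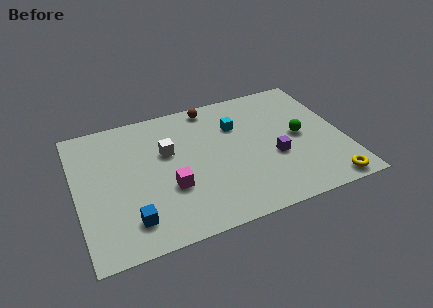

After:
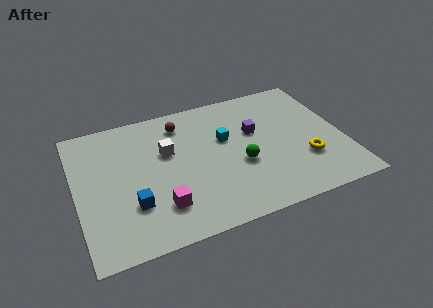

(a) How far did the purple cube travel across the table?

2.3

From (10.4, 3.7) to (9.6, 5.9), the purple cube covered √(0.8² + 2.2²) ≈ 2.3 units.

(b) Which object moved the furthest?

the green sphere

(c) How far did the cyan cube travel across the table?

1.1

The cyan cube moved from about (8.7, 6.7) to (8.0, 5.9), a distance of √(0.7² + 0.8²) ≈ 1.1.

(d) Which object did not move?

the white cube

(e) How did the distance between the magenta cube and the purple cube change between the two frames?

+0.9

The distance was about 5.6 in the first image and 6.5 in the second, so they moved 0.9 units further apart.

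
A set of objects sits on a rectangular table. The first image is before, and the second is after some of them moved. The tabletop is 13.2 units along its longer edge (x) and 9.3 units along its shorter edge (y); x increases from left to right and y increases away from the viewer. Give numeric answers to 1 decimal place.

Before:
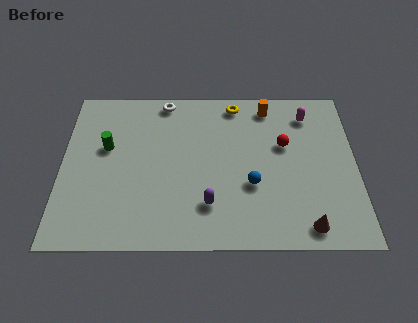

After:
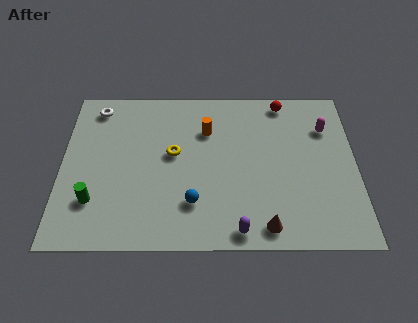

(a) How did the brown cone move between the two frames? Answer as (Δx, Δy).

(-1.8, 0.0)

The brown cone started near (10.9, 1.1) and ended near (9.1, 1.1).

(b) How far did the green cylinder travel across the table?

3.1

From (2.0, 5.6) to (1.5, 2.5), the green cylinder covered √(0.5² + 3.1²) ≈ 3.1 units.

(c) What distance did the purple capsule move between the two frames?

1.9

From (6.6, 2.3) to (7.9, 0.9), the purple capsule covered √(1.3² + 1.4²) ≈ 1.9 units.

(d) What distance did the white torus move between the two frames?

3.1

The white torus moved from about (4.6, 8.4) to (1.5, 8.0), a distance of √(3.1² + 0.4²) ≈ 3.1.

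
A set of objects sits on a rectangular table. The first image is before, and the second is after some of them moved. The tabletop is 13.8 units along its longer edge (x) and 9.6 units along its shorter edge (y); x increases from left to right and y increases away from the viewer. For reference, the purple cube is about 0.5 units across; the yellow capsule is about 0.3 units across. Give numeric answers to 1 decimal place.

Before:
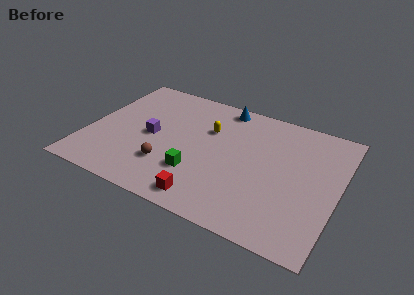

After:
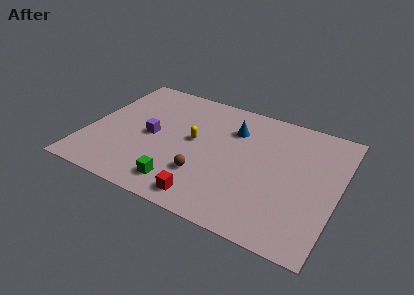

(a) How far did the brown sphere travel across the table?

2.0

The brown sphere was near (4.7, 2.7) before and (6.7, 2.8) after, so it travelled √(2.0² + 0.1²) ≈ 2.0 units.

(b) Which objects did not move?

the purple cube and the red cube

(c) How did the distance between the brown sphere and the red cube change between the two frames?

-1.2

The distance was about 2.8 in the first image and 1.6 in the second, so they moved 1.2 units closer together.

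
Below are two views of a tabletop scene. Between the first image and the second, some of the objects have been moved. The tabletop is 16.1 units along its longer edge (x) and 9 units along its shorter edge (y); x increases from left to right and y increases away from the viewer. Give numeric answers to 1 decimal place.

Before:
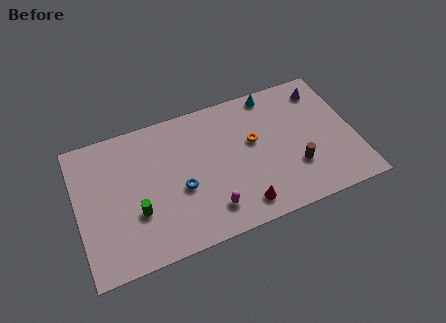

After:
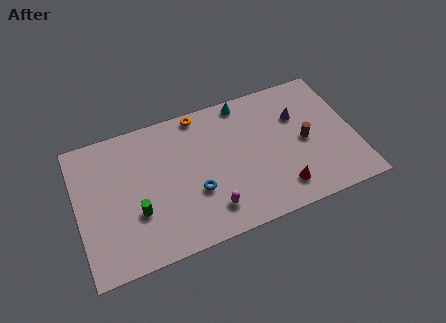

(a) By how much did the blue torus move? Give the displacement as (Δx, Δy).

(0.8, -0.5)

From the two frames, the blue torus sits at roughly (5.9, 3.7) before and (6.7, 3.2) after.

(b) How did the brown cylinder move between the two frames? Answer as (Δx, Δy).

(0.7, 1.5)

The brown cylinder was at about (12.5, 2.8) and moved to about (13.2, 4.3).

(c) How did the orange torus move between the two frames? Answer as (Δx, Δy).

(-2.9, 2.9)

The orange torus started near (10.3, 5.3) and ended near (7.4, 8.2).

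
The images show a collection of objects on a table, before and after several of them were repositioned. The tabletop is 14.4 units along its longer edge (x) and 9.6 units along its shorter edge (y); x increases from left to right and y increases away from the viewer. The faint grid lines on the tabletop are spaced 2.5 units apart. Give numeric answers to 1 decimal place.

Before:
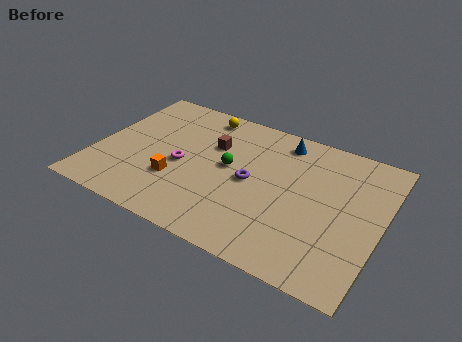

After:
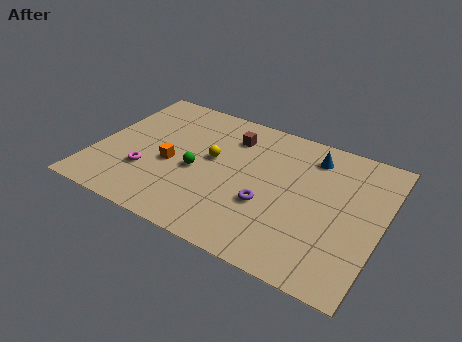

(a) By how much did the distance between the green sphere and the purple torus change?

+2.5

Before: roughly 1.3 units apart; after: 3.8. That's 2.5 units further apart.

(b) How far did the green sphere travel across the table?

1.8

The green sphere was near (6.7, 5.2) before and (5.2, 4.2) after, so it travelled √(1.5² + 1.0²) ≈ 1.8 units.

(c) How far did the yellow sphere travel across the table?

3.2

The yellow sphere moved from about (4.8, 8.4) to (5.8, 5.4), a distance of √(1.0² + 3.0²) ≈ 3.2.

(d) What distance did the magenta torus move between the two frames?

2.1

The magenta torus moved from about (4.4, 4.3) to (2.8, 3.0), a distance of √(1.6² + 1.3²) ≈ 2.1.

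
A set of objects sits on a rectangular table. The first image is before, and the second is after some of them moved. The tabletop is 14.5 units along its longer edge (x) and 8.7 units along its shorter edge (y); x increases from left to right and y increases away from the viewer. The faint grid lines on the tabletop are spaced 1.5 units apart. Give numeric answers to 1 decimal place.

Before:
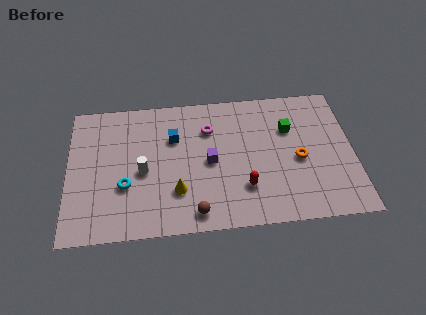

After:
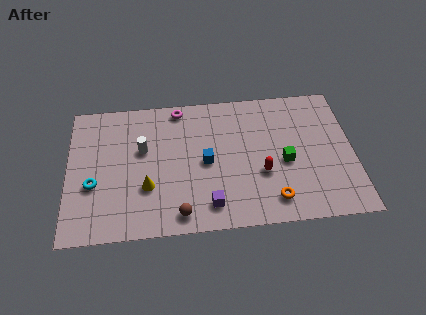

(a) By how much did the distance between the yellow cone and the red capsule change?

+2.4

They were about 3.4 units apart before and 5.8 after — 2.4 units further apart.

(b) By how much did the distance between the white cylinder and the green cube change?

-0.4

The distance was about 7.8 in the first image and 7.4 in the second, so they moved 0.4 units closer together.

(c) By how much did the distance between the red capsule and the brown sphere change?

+1.9

The distance was about 2.8 in the first image and 4.7 in the second, so they moved 1.9 units further apart.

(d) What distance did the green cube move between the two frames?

2.1

The green cube was near (11.3, 5.9) before and (11.0, 3.8) after, so it travelled √(0.3² + 2.1²) ≈ 2.1 units.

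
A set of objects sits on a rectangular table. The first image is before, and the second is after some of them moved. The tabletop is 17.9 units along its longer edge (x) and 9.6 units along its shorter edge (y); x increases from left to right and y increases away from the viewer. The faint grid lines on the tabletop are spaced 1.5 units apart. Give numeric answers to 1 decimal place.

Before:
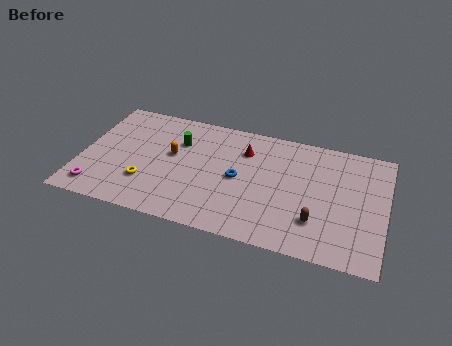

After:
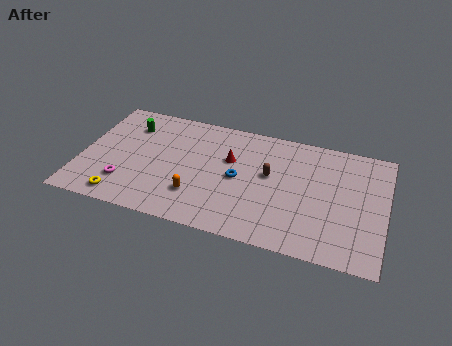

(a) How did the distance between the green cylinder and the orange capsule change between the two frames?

+5.2

They were about 1.2 units apart before and 6.4 after — 5.2 units further apart.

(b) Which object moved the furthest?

the brown capsule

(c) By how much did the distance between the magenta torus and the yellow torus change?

-1.9

The distance was about 3.1 in the first image and 1.2 in the second, so they moved 1.9 units closer together.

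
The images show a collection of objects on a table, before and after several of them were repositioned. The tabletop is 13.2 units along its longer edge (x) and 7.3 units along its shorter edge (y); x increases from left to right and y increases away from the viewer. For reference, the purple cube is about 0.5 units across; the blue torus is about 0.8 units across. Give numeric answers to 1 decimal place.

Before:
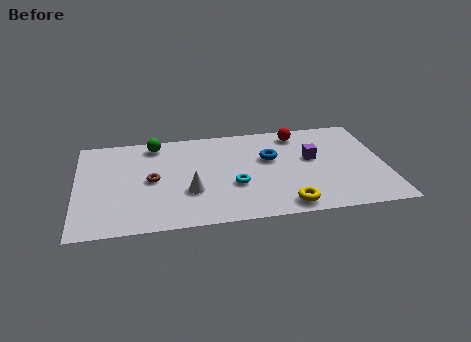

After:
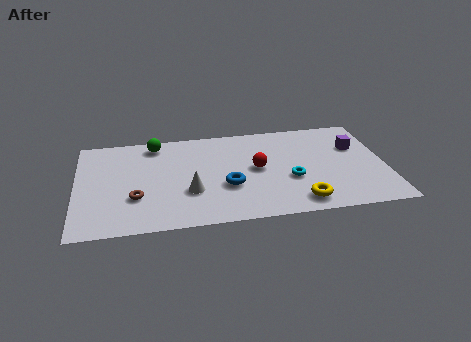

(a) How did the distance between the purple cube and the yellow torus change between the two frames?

+1.0

They were about 3.5 units apart before and 4.5 after — 1.0 units further apart.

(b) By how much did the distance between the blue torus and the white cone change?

-2.4

The distance was about 4.0 in the first image and 1.6 in the second, so they moved 2.4 units closer together.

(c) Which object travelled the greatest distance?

the red sphere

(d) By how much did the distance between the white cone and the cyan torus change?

+2.4

They were about 1.9 units apart before and 4.3 after — 2.4 units further apart.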